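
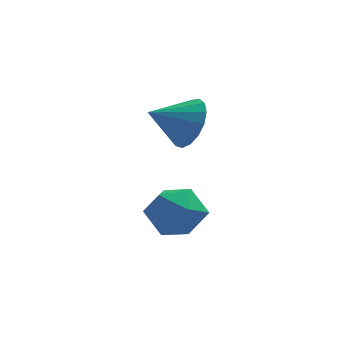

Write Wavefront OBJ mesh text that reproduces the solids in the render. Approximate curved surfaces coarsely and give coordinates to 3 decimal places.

v 1.968 -1.512 -1.34
v 2.825 -2.092 -1.622
v 1.775 -2.488 0.082
v 2.632 -3.068 -0.2
v 2.753 -2.048 0.111
v 2.872 -1.446 -0.768
v 1.728 -3.134 -0.772
v 1.847 -2.532 -1.651
v 2.676 -3.095 -1.271
v 3.31 -2.424 -0.725
v 1.29 -2.156 -0.815
v 1.924 -1.485 -0.269
v 2.696 -1.303 2.599
v 3.219 -1.778 3.307
v 1.444 -1.697 3.261
v 3.171 -1.334 3.479
v 3.013 -0.883 3.449
v 2.783 -0.528 3.225
v 2.533 -0.351 2.857
v 2.321 -0.392 2.431
v 2.194 -0.641 2.042
v 2.182 -1.043 1.782
v 2.288 -1.504 1.708
v 2.488 -1.919 1.839
v 2.735 -2.193 2.144
v 2.973 -2.263 2.553
v 3.148 -2.113 2.972
f 1 12 6
f 1 6 2
f 1 2 8
f 1 8 11
f 1 11 12
f 2 6 10
f 6 12 5
f 12 11 3
f 11 8 7
f 8 2 9
f 4 10 5
f 4 5 3
f 4 3 7
f 4 7 9
f 4 9 10
f 5 10 6
f 3 5 12
f 7 3 11
f 9 7 8
f 10 9 2
f 14 13 16
f 14 16 15
f 16 13 17
f 16 17 15
f 17 13 18
f 17 18 15
f 18 13 19
f 18 19 15
f 19 13 20
f 19 20 15
f 20 13 21
f 20 21 15
f 21 13 22
f 21 22 15
f 22 13 23
f 22 23 15
f 23 13 24
f 23 24 15
f 24 13 25
f 24 25 15
f 25 13 26
f 25 26 15
f 26 13 27
f 26 27 15
f 27 13 14
f 27 14 15



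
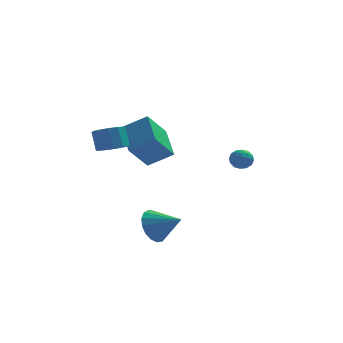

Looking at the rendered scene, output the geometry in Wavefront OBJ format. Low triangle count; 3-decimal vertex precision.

v 3.688 3.875 -1.73
v 4.383 3.669 -1.739
v 3.357 2.751 -1.661
v 4.052 2.545 -1.67
v 3.785 2.894 -1.093
v 3.989 3.588 -1.136
v 3.751 2.832 -2.264
v 3.955 3.526 -2.307
v 4.422 3.025 -2.07
v 4.443 3.063 -1.346
v 3.297 3.357 -2.054
v 3.318 3.395 -1.33
v 4.064 3.871 -1.741
v 3.676 2.549 -1.659
v 3.518 2.754 -1.32
v 3.927 2.633 -1.325
v 3.833 3.823 -1.386
v 4.242 3.702 -1.391
v 3.89 3.246 -1.011
v 3.498 2.718 -2.009
v 3.907 2.597 -2.014
v 3.813 3.787 -2.075
v 4.222 3.666 -2.08
v 3.85 3.174 -2.389
v 4.496 3.371 -1.94
v 4.302 2.71 -1.9
v 4.124 2.879 -2.249
v 4.245 3.287 -2.274
v 4.509 3.394 -1.515
v 4.314 2.733 -1.474
v 4.157 2.938 -1.135
v 4.277 3.346 -1.16
v 4.532 3.015 -1.709
v 3.426 3.687 -1.926
v 3.231 3.026 -1.885
v 3.463 3.074 -2.24
v 3.583 3.482 -2.265
v 3.438 3.71 -1.5
v 3.244 3.049 -1.46
v 3.495 3.133 -1.126
v 3.616 3.541 -1.151
v 3.208 3.405 -1.691
v -3.235 -2.673 1.598
v -2.376 -2.493 1.673
v -2.587 -1.946 2.777
v -3.445 -2.127 2.702
v -2.581 -2.105 1.441
v -2.792 -1.558 2.546
v -2.993 -1.898 1.26
v -3.204 -1.351 2.364
v -3.482 -1.936 1.186
v -3.693 -1.39 2.29
v -3.892 -2.209 1.242
v -4.103 -1.662 2.347
v -4.094 -2.629 1.412
v -4.304 -2.082 2.516
v -4.022 -3.063 1.641
v -4.233 -2.517 2.745
v -3.701 -3.374 1.856
v -3.912 -2.827 2.96
v -3.231 -3.462 1.989
v -3.442 -2.915 3.093
v -2.763 -3.299 1.998
v -2.974 -2.753 3.102
v -2.444 -2.938 1.88
v -2.655 -2.392 2.984
v -2.38 -0.373 0.489
v -0.981 -0.554 1.344
v -2.721 1.552 1.454
v -1.322 1.371 2.309
v -1.358 0.549 -0.989
v 0.041 0.368 -0.134
v -1.699 2.474 -0.024
v -0.3 2.293 0.831
v -1.166 -3.186 -3.808
v -0.486 -2.563 -4.408
v 0.186 -3.914 -3.032
v -0.577 -2.273 -3.978
v -0.802 -2.192 -3.509
v -1.111 -2.339 -3.108
v -1.432 -2.68 -2.868
v -1.692 -3.137 -2.843
v -1.832 -3.605 -3.039
v -1.819 -3.977 -3.411
v -1.657 -4.168 -3.874
v -1.382 -4.134 -4.322
v -1.057 -3.883 -4.652
v -0.758 -3.472 -4.788
v -0.552 -2.996 -4.7
f 1 38 17
f 38 12 41
f 17 41 6
f 38 41 17
f 1 17 13
f 17 6 18
f 13 18 2
f 17 18 13
f 1 13 22
f 13 2 23
f 22 23 8
f 13 23 22
f 1 22 34
f 22 8 37
f 34 37 11
f 22 37 34
f 1 34 38
f 34 11 42
f 38 42 12
f 34 42 38
f 2 18 29
f 18 6 32
f 29 32 10
f 18 32 29
f 6 41 19
f 41 12 40
f 19 40 5
f 41 40 19
f 12 42 39
f 42 11 35
f 39 35 3
f 42 35 39
f 11 37 36
f 37 8 24
f 36 24 7
f 37 24 36
f 8 23 28
f 23 2 25
f 28 25 9
f 23 25 28
f 4 30 16
f 30 10 31
f 16 31 5
f 30 31 16
f 4 16 14
f 16 5 15
f 14 15 3
f 16 15 14
f 4 14 21
f 14 3 20
f 21 20 7
f 14 20 21
f 4 21 26
f 21 7 27
f 26 27 9
f 21 27 26
f 4 26 30
f 26 9 33
f 30 33 10
f 26 33 30
f 5 31 19
f 31 10 32
f 19 32 6
f 31 32 19
f 3 15 39
f 15 5 40
f 39 40 12
f 15 40 39
f 7 20 36
f 20 3 35
f 36 35 11
f 20 35 36
f 9 27 28
f 27 7 24
f 28 24 8
f 27 24 28
f 10 33 29
f 33 9 25
f 29 25 2
f 33 25 29
f 44 43 47
f 44 47 45
f 45 47 48
f 45 48 46
f 47 43 49
f 47 49 48
f 48 49 50
f 48 50 46
f 49 43 51
f 49 51 50
f 50 51 52
f 50 52 46
f 51 43 53
f 51 53 52
f 52 53 54
f 52 54 46
f 53 43 55
f 53 55 54
f 54 55 56
f 54 56 46
f 55 43 57
f 55 57 56
f 56 57 58
f 56 58 46
f 57 43 59
f 57 59 58
f 58 59 60
f 58 60 46
f 59 43 61
f 59 61 60
f 60 61 62
f 60 62 46
f 61 43 63
f 61 63 62
f 62 63 64
f 62 64 46
f 63 43 65
f 63 65 64
f 64 65 66
f 64 66 46
f 65 43 44
f 65 44 66
f 66 44 45
f 66 45 46
f 68 70 67
f 71 68 67
f 67 70 69
f 69 71 67
f 68 74 70
f 72 68 71
f 72 74 68
f 70 74 69
f 73 71 69
f 69 74 73
f 73 72 71
f 74 72 73
f 76 75 78
f 76 78 77
f 78 75 79
f 78 79 77
f 79 75 80
f 79 80 77
f 80 75 81
f 80 81 77
f 81 75 82
f 81 82 77
f 82 75 83
f 82 83 77
f 83 75 84
f 83 84 77
f 84 75 85
f 84 85 77
f 85 75 86
f 85 86 77
f 86 75 87
f 86 87 77
f 87 75 88
f 87 88 77
f 88 75 89
f 88 89 77
f 89 75 76
f 89 76 77



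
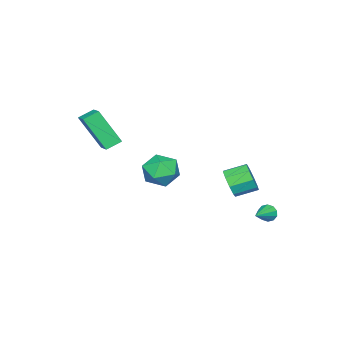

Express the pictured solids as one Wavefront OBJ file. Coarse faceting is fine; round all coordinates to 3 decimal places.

v 2.07 -2.62 0.755
v 2.359 -3.686 2.541
v 1.396 -2.217 1.105
v 1.685 -3.283 2.891
v 2.675 -1.897 1.089
v 2.964 -2.963 2.875
v 2.001 -1.494 1.439
v 2.29 -2.56 3.225
v -1.627 -0.692 -2.193
v -0.685 -0.873 -2.598
v -1.335 -1.847 -1.002
v -0.393 -2.028 -1.407
v -0.592 -1.122 -0.935
v -0.772 -0.408 -1.671
v -1.248 -2.312 -1.929
v -1.428 -1.598 -2.665
v -0.451 -1.874 -2.435
v -0.045 -1.138 -1.821
v -1.975 -1.582 -1.779
v -1.569 -0.846 -1.165
v -0.961 2.453 -1.519
v -0.462 2.55 -0.875
v -1.14 3.403 -0.478
v -1.639 3.307 -1.121
v -0.296 2.879 -1.298
v -0.973 3.732 -0.901
v -0.441 3.009 -1.824
v -1.118 3.862 -1.427
v -0.83 2.879 -2.207
v -1.507 3.732 -1.81
v -1.28 2.55 -2.268
v -1.957 3.403 -1.871
v -1.581 2.176 -1.978
v -2.258 3.029 -1.581
v -1.592 1.931 -1.474
v -2.27 2.785 -1.076
v -1.308 1.931 -0.99
v -1.986 2.785 -0.592
v -0.862 2.176 -0.754
v -1.539 3.029 -0.356
v -2.64 3.585 -3.968
v -2.472 3.385 -4.407
v -1.36 3.655 -3.512
v -2.478 3.699 -4.439
v -2.545 3.969 -4.291
v -2.649 4.093 -4.02
v -2.749 4.023 -3.729
v -2.807 3.785 -3.53
v -2.801 3.472 -3.498
v -2.734 3.202 -3.646
v -2.631 3.078 -3.917
v -2.531 3.148 -4.207
f 2 4 1
f 5 2 1
f 1 4 3
f 3 5 1
f 2 8 4
f 6 2 5
f 6 8 2
f 4 8 3
f 7 5 3
f 3 8 7
f 7 6 5
f 8 6 7
f 9 20 14
f 9 14 10
f 9 10 16
f 9 16 19
f 9 19 20
f 10 14 18
f 14 20 13
f 20 19 11
f 19 16 15
f 16 10 17
f 12 18 13
f 12 13 11
f 12 11 15
f 12 15 17
f 12 17 18
f 13 18 14
f 11 13 20
f 15 11 19
f 17 15 16
f 18 17 10
f 22 21 25
f 22 25 23
f 23 25 26
f 23 26 24
f 25 21 27
f 25 27 26
f 26 27 28
f 26 28 24
f 27 21 29
f 27 29 28
f 28 29 30
f 28 30 24
f 29 21 31
f 29 31 30
f 30 31 32
f 30 32 24
f 31 21 33
f 31 33 32
f 32 33 34
f 32 34 24
f 33 21 35
f 33 35 34
f 34 35 36
f 34 36 24
f 35 21 37
f 35 37 36
f 36 37 38
f 36 38 24
f 37 21 39
f 37 39 38
f 38 39 40
f 38 40 24
f 39 21 22
f 39 22 40
f 40 22 23
f 40 23 24
f 42 41 44
f 42 44 43
f 44 41 45
f 44 45 43
f 45 41 46
f 45 46 43
f 46 41 47
f 46 47 43
f 47 41 48
f 47 48 43
f 48 41 49
f 48 49 43
f 49 41 50
f 49 50 43
f 50 41 51
f 50 51 43
f 51 41 52
f 51 52 43
f 52 41 42
f 52 42 43



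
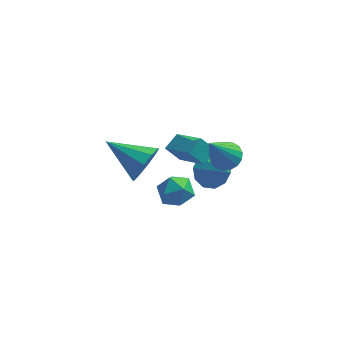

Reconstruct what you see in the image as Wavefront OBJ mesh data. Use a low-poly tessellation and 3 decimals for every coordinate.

v 1.979 -0.439 0.085
v 2.477 -0.13 0.43
v 1.321 -1.221 1.735
v 2.233 0.086 0.436
v 1.931 0.181 0.361
v 1.64 0.135 0.223
v 1.426 -0.043 0.053
v 1.339 -0.312 -0.109
v 1.399 -0.609 -0.226
v 1.591 -0.868 -0.273
v 1.872 -1.028 -0.237
v 2.177 -1.053 -0.127
v 2.437 -0.938 0.031
v 2.592 -0.708 0.202
v 2.606 -0.416 0.346
v -0.679 -0.971 -1.499
v -0.113 -0.396 -1.435
v 0.253 -1.864 -1.725
v 0.819 -1.289 -1.661
v 0.403 -1.522 -1.007
v -0.173 -0.971 -0.867
v 0.313 -1.289 -2.293
v -0.263 -0.738 -2.153
v 0.501 -0.593 -1.925
v 0.556 -0.737 -1.13
v -0.416 -1.523 -2.03
v -0.361 -1.667 -1.235
v 1.363 2.616 -4.178
v 2.133 2.864 -4.573
v 2.097 1.704 -3.322
v 2.047 3.201 -4.14
v 1.699 3.315 -3.72
v 1.224 3.162 -3.476
v 0.801 2.801 -3.5
v 0.594 2.369 -3.782
v 0.68 2.032 -4.216
v 1.028 1.918 -4.635
v 1.503 2.071 -4.88
v 1.926 2.432 -4.856
v -0.516 1.789 -1.881
v 0.509 0.453 -0.73
v -0.067 2.418 -1.551
v 0.958 1.082 -0.4
v 0.082 1.698 -2.52
v 1.107 0.362 -1.369
v 0.531 2.327 -2.19
v 1.556 0.991 -1.039
v -1.021 -1.817 0.847
v -0.592 -1.503 1.56
v -2.599 -1.083 1.473
v -0.57 -1.12 1.166
v -0.72 -1.003 0.65
v -0.985 -1.197 0.209
v -1.264 -1.628 0.012
v -1.45 -2.132 0.133
v -1.472 -2.515 0.528
v -1.322 -2.631 1.044
v -1.056 -2.437 1.485
v -0.777 -2.006 1.682
f 2 1 4
f 2 4 3
f 4 1 5
f 4 5 3
f 5 1 6
f 5 6 3
f 6 1 7
f 6 7 3
f 7 1 8
f 7 8 3
f 8 1 9
f 8 9 3
f 9 1 10
f 9 10 3
f 10 1 11
f 10 11 3
f 11 1 12
f 11 12 3
f 12 1 13
f 12 13 3
f 13 1 14
f 13 14 3
f 14 1 15
f 14 15 3
f 15 1 2
f 15 2 3
f 16 27 21
f 16 21 17
f 16 17 23
f 16 23 26
f 16 26 27
f 17 21 25
f 21 27 20
f 27 26 18
f 26 23 22
f 23 17 24
f 19 25 20
f 19 20 18
f 19 18 22
f 19 22 24
f 19 24 25
f 20 25 21
f 18 20 27
f 22 18 26
f 24 22 23
f 25 24 17
f 29 28 31
f 29 31 30
f 31 28 32
f 31 32 30
f 32 28 33
f 32 33 30
f 33 28 34
f 33 34 30
f 34 28 35
f 34 35 30
f 35 28 36
f 35 36 30
f 36 28 37
f 36 37 30
f 37 28 38
f 37 38 30
f 38 28 39
f 38 39 30
f 39 28 29
f 39 29 30
f 41 43 40
f 44 41 40
f 40 43 42
f 42 44 40
f 41 47 43
f 45 41 44
f 45 47 41
f 43 47 42
f 46 44 42
f 42 47 46
f 46 45 44
f 47 45 46
f 49 48 51
f 49 51 50
f 51 48 52
f 51 52 50
f 52 48 53
f 52 53 50
f 53 48 54
f 53 54 50
f 54 48 55
f 54 55 50
f 55 48 56
f 55 56 50
f 56 48 57
f 56 57 50
f 57 48 58
f 57 58 50
f 58 48 59
f 58 59 50
f 59 48 49
f 59 49 50



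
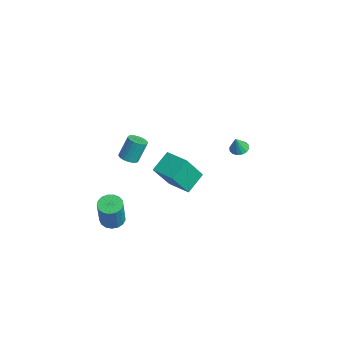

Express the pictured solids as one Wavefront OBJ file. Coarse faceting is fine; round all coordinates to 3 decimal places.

v 4.041 -3.427 1.649
v 4.377 -3.84 1.881
v 4.275 -3.225 3.123
v 3.939 -2.813 2.891
v 4.532 -3.687 1.818
v 4.429 -3.072 3.06
v 4.612 -3.494 1.729
v 4.509 -2.88 2.972
v 4.605 -3.292 1.628
v 4.502 -2.677 2.871
v 4.512 -3.11 1.531
v 4.41 -2.495 2.773
v 4.348 -2.976 1.451
v 4.245 -2.362 2.693
v 4.137 -2.912 1.401
v 4.034 -2.297 2.644
v 3.911 -2.925 1.39
v 3.809 -2.31 2.632
v 3.705 -3.015 1.417
v 3.603 -2.4 2.659
v 3.551 -3.168 1.48
v 3.448 -2.553 2.722
v 3.471 -3.36 1.568
v 3.368 -2.746 2.811
v 3.478 -3.563 1.669
v 3.375 -2.948 2.912
v 3.57 -3.745 1.767
v 3.468 -3.13 3.009
v 3.735 -3.878 1.847
v 3.632 -3.264 3.089
v 3.946 -3.943 1.896
v 3.843 -3.328 3.139
v 4.171 -3.93 1.908
v 4.069 -3.315 3.15
v 2.853 3.931 -1.041
v 3.292 3.59 -1.206
v 2.987 3.609 -0.019
v 3.419 3.854 -1.14
v 3.394 4.138 -1.047
v 3.225 4.367 -0.952
v 2.955 4.479 -0.882
v 2.658 4.444 -0.854
v 2.414 4.272 -0.876
v 2.286 4.008 -0.942
v 2.311 3.724 -1.035
v 2.481 3.495 -1.13
v 2.75 3.383 -1.2
v 3.047 3.418 -1.228
v 2.894 -1.475 -0.994
v 2.375 -0.348 -0.244
v 2.646 -0.361 -2.84
v 2.127 0.766 -2.089
v 4.293 -0.926 -0.851
v 3.774 0.201 -0.1
v 4.045 0.188 -2.696
v 3.526 1.315 -1.946
v 2.523 -3.821 -4.809
v 2.925 -4.404 -5.025
v 3.458 -4.742 -3.128
v 3.057 -4.159 -2.911
v 3.153 -4.133 -5.041
v 3.686 -4.471 -3.144
v 3.237 -3.791 -5.004
v 3.77 -4.129 -3.106
v 3.157 -3.456 -4.922
v 3.69 -3.794 -3.024
v 2.933 -3.204 -4.814
v 3.466 -3.543 -2.916
v 2.614 -3.094 -4.705
v 3.147 -3.432 -2.807
v 2.275 -3.15 -4.62
v 2.808 -3.488 -2.722
v 1.993 -3.36 -4.578
v 2.526 -3.698 -2.68
v 1.832 -3.675 -4.589
v 2.365 -4.014 -2.691
v 1.83 -4.024 -4.65
v 2.363 -4.362 -2.752
v 1.986 -4.326 -4.748
v 2.519 -4.665 -2.85
v 2.266 -4.513 -4.86
v 2.799 -4.851 -2.962
v 2.605 -4.541 -4.96
v 3.138 -4.879 -3.062
f 2 1 5
f 2 5 3
f 3 5 6
f 3 6 4
f 5 1 7
f 5 7 6
f 6 7 8
f 6 8 4
f 7 1 9
f 7 9 8
f 8 9 10
f 8 10 4
f 9 1 11
f 9 11 10
f 10 11 12
f 10 12 4
f 11 1 13
f 11 13 12
f 12 13 14
f 12 14 4
f 13 1 15
f 13 15 14
f 14 15 16
f 14 16 4
f 15 1 17
f 15 17 16
f 16 17 18
f 16 18 4
f 17 1 19
f 17 19 18
f 18 19 20
f 18 20 4
f 19 1 21
f 19 21 20
f 20 21 22
f 20 22 4
f 21 1 23
f 21 23 22
f 22 23 24
f 22 24 4
f 23 1 25
f 23 25 24
f 24 25 26
f 24 26 4
f 25 1 27
f 25 27 26
f 26 27 28
f 26 28 4
f 27 1 29
f 27 29 28
f 28 29 30
f 28 30 4
f 29 1 31
f 29 31 30
f 30 31 32
f 30 32 4
f 31 1 33
f 31 33 32
f 32 33 34
f 32 34 4
f 33 1 2
f 33 2 34
f 34 2 3
f 34 3 4
f 36 35 38
f 36 38 37
f 38 35 39
f 38 39 37
f 39 35 40
f 39 40 37
f 40 35 41
f 40 41 37
f 41 35 42
f 41 42 37
f 42 35 43
f 42 43 37
f 43 35 44
f 43 44 37
f 44 35 45
f 44 45 37
f 45 35 46
f 45 46 37
f 46 35 47
f 46 47 37
f 47 35 48
f 47 48 37
f 48 35 36
f 48 36 37
f 50 52 49
f 53 50 49
f 49 52 51
f 51 53 49
f 50 56 52
f 54 50 53
f 54 56 50
f 52 56 51
f 55 53 51
f 51 56 55
f 55 54 53
f 56 54 55
f 58 57 61
f 58 61 59
f 59 61 62
f 59 62 60
f 61 57 63
f 61 63 62
f 62 63 64
f 62 64 60
f 63 57 65
f 63 65 64
f 64 65 66
f 64 66 60
f 65 57 67
f 65 67 66
f 66 67 68
f 66 68 60
f 67 57 69
f 67 69 68
f 68 69 70
f 68 70 60
f 69 57 71
f 69 71 70
f 70 71 72
f 70 72 60
f 71 57 73
f 71 73 72
f 72 73 74
f 72 74 60
f 73 57 75
f 73 75 74
f 74 75 76
f 74 76 60
f 75 57 77
f 75 77 76
f 76 77 78
f 76 78 60
f 77 57 79
f 77 79 78
f 78 79 80
f 78 80 60
f 79 57 81
f 79 81 80
f 80 81 82
f 80 82 60
f 81 57 83
f 81 83 82
f 82 83 84
f 82 84 60
f 83 57 58
f 83 58 84
f 84 58 59
f 84 59 60



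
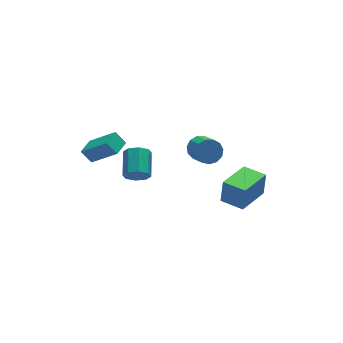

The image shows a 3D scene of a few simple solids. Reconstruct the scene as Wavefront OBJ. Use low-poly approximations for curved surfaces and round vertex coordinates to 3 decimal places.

v 2.17 -2.509 -4.172
v 2.386 -2.293 -2.795
v 1.408 -1.36 -4.232
v 1.624 -1.144 -2.856
v 3.916 -1.376 -4.624
v 4.132 -1.16 -3.248
v 3.154 -0.227 -4.685
v 3.37 -0.011 -3.308
v -2.395 1.015 -2.75
v -1.887 1.036 -3.315
v -1.297 2.405 -2.734
v -1.805 2.385 -2.17
v -2.383 1.308 -3.452
v -1.793 2.677 -2.871
v -2.886 1.408 -3.177
v -2.296 2.777 -2.596
v -3.101 1.278 -2.653
v -2.511 2.648 -2.072
v -2.903 0.995 -2.186
v -2.313 2.364 -1.605
v -2.407 0.723 -2.049
v -1.817 2.092 -1.468
v -1.904 0.623 -2.324
v -1.314 1.992 -1.743
v -1.689 0.752 -2.848
v -1.099 2.122 -2.267
v 1.918 2.482 -3.429
v 2.626 2.671 -3.133
v 2.59 1.407 -2.236
v 1.882 1.218 -2.531
v 2.325 2.866 -2.871
v 2.288 1.603 -1.974
v 1.894 2.939 -2.785
v 1.857 1.676 -1.888
v 1.471 2.867 -2.904
v 1.434 1.604 -2.007
v 1.19 2.673 -3.189
v 1.154 1.409 -2.292
v 1.14 2.418 -3.55
v 1.104 1.154 -2.653
v 1.338 2.183 -3.873
v 1.301 0.919 -2.976
v 1.719 2.043 -4.055
v 1.683 0.78 -3.158
v 2.164 2.042 -4.037
v 2.127 0.779 -3.14
v 2.531 2.181 -3.827
v 2.494 0.918 -2.93
v 2.703 2.416 -3.49
v 2.667 1.152 -2.593
v -4.756 3.063 -1.581
v -3.7 1.946 -0.151
v -3.986 3.762 -1.603
v -2.93 2.645 -0.173
v -4.35 2.595 -2.247
v -3.294 1.478 -0.817
v -3.58 3.294 -2.269
v -2.524 2.177 -0.839
f 2 4 1
f 5 2 1
f 1 4 3
f 3 5 1
f 2 8 4
f 6 2 5
f 6 8 2
f 4 8 3
f 7 5 3
f 3 8 7
f 7 6 5
f 8 6 7
f 10 9 13
f 10 13 11
f 11 13 14
f 11 14 12
f 13 9 15
f 13 15 14
f 14 15 16
f 14 16 12
f 15 9 17
f 15 17 16
f 16 17 18
f 16 18 12
f 17 9 19
f 17 19 18
f 18 19 20
f 18 20 12
f 19 9 21
f 19 21 20
f 20 21 22
f 20 22 12
f 21 9 23
f 21 23 22
f 22 23 24
f 22 24 12
f 23 9 25
f 23 25 24
f 24 25 26
f 24 26 12
f 25 9 10
f 25 10 26
f 26 10 11
f 26 11 12
f 28 27 31
f 28 31 29
f 29 31 32
f 29 32 30
f 31 27 33
f 31 33 32
f 32 33 34
f 32 34 30
f 33 27 35
f 33 35 34
f 34 35 36
f 34 36 30
f 35 27 37
f 35 37 36
f 36 37 38
f 36 38 30
f 37 27 39
f 37 39 38
f 38 39 40
f 38 40 30
f 39 27 41
f 39 41 40
f 40 41 42
f 40 42 30
f 41 27 43
f 41 43 42
f 42 43 44
f 42 44 30
f 43 27 45
f 43 45 44
f 44 45 46
f 44 46 30
f 45 27 47
f 45 47 46
f 46 47 48
f 46 48 30
f 47 27 49
f 47 49 48
f 48 49 50
f 48 50 30
f 49 27 28
f 49 28 50
f 50 28 29
f 50 29 30
f 52 54 51
f 55 52 51
f 51 54 53
f 53 55 51
f 52 58 54
f 56 52 55
f 56 58 52
f 54 58 53
f 57 55 53
f 53 58 57
f 57 56 55
f 58 56 57



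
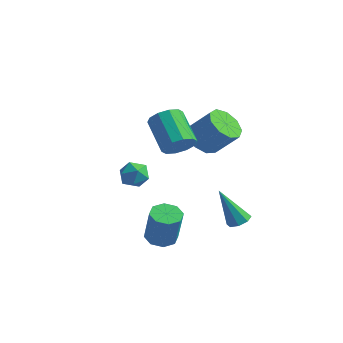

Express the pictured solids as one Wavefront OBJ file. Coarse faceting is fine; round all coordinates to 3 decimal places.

v 3.862 -1.576 -3.887
v 4.19 -2.101 -3.844
v 2.998 -1.964 -2.013
v 4.419 -1.728 -3.662
v 4.322 -1.266 -3.611
v 3.956 -0.986 -3.722
v 3.534 -1.052 -3.93
v 3.305 -1.425 -4.113
v 3.402 -1.887 -4.163
v 3.768 -2.167 -4.052
v 1.075 -3.764 -4.852
v 1.842 -3.771 -5.042
v 2.292 -3.982 -3.218
v 1.525 -3.976 -3.028
v 1.636 -3.214 -4.927
v 2.087 -3.425 -3.103
v 1.102 -2.979 -4.768
v 1.552 -3.191 -2.944
v 0.552 -3.205 -4.658
v 1.002 -3.416 -2.834
v 0.308 -3.758 -4.662
v 0.758 -3.969 -2.838
v 0.513 -4.315 -4.777
v 0.964 -4.526 -2.953
v 1.048 -4.549 -4.936
v 1.498 -4.761 -3.112
v 1.598 -4.324 -5.046
v 2.048 -4.535 -3.222
v -2.232 -0.271 -3.717
v -1.699 -0.864 -3.486
v -3.261 -1.056 -3.354
v -2.728 -1.649 -3.123
v -2.778 -0.943 -2.688
v -2.142 -0.458 -2.913
v -2.818 -1.462 -3.927
v -2.182 -0.977 -4.152
v -2.061 -1.6 -3.616
v -2.036 -1.279 -2.85
v -2.924 -0.641 -3.99
v -2.899 -0.32 -3.224
v 1.222 -2.521 0.576
v 1.617 -2.782 1.294
v 0.233 -1.94 2.362
v -0.162 -1.679 1.644
v 1.809 -2.304 1.166
v 0.425 -1.462 2.233
v 1.777 -1.908 0.813
v 0.393 -1.066 1.88
v 1.533 -1.747 0.369
v 0.149 -0.905 1.436
v 1.17 -1.881 0.004
v -0.214 -1.039 1.072
v 0.827 -2.26 -0.142
v -0.557 -1.418 0.926
v 0.635 -2.738 -0.013
v -0.749 -1.896 1.054
v 0.667 -3.134 0.34
v -0.717 -2.292 1.407
v 0.911 -3.295 0.784
v -0.473 -2.453 1.851
v 1.274 -3.161 1.148
v -0.11 -2.319 2.216
v 0.919 -0.279 -0.15
v 1.578 -0.897 -0.556
v 2.66 -0.558 0.683
v 2.001 0.059 1.09
v 1.664 -0.272 -0.802
v 2.746 0.067 0.438
v 1.401 0.35 -0.743
v 2.483 0.689 0.497
v 0.913 0.677 -0.406
v 1.995 1.016 0.834
v 0.428 0.557 0.051
v 1.51 0.895 1.29
v 0.172 0.045 0.413
v 1.254 0.384 1.653
v 0.266 -0.618 0.513
v 1.348 -0.28 1.752
v 0.665 -1.123 0.302
v 1.748 -0.784 1.542
v 1.183 -1.233 -0.12
v 2.266 -0.894 1.119
f 2 1 4
f 2 4 3
f 4 1 5
f 4 5 3
f 5 1 6
f 5 6 3
f 6 1 7
f 6 7 3
f 7 1 8
f 7 8 3
f 8 1 9
f 8 9 3
f 9 1 10
f 9 10 3
f 10 1 2
f 10 2 3
f 12 11 15
f 12 15 13
f 13 15 16
f 13 16 14
f 15 11 17
f 15 17 16
f 16 17 18
f 16 18 14
f 17 11 19
f 17 19 18
f 18 19 20
f 18 20 14
f 19 11 21
f 19 21 20
f 20 21 22
f 20 22 14
f 21 11 23
f 21 23 22
f 22 23 24
f 22 24 14
f 23 11 25
f 23 25 24
f 24 25 26
f 24 26 14
f 25 11 27
f 25 27 26
f 26 27 28
f 26 28 14
f 27 11 12
f 27 12 28
f 28 12 13
f 28 13 14
f 29 40 34
f 29 34 30
f 29 30 36
f 29 36 39
f 29 39 40
f 30 34 38
f 34 40 33
f 40 39 31
f 39 36 35
f 36 30 37
f 32 38 33
f 32 33 31
f 32 31 35
f 32 35 37
f 32 37 38
f 33 38 34
f 31 33 40
f 35 31 39
f 37 35 36
f 38 37 30
f 42 41 45
f 42 45 43
f 43 45 46
f 43 46 44
f 45 41 47
f 45 47 46
f 46 47 48
f 46 48 44
f 47 41 49
f 47 49 48
f 48 49 50
f 48 50 44
f 49 41 51
f 49 51 50
f 50 51 52
f 50 52 44
f 51 41 53
f 51 53 52
f 52 53 54
f 52 54 44
f 53 41 55
f 53 55 54
f 54 55 56
f 54 56 44
f 55 41 57
f 55 57 56
f 56 57 58
f 56 58 44
f 57 41 59
f 57 59 58
f 58 59 60
f 58 60 44
f 59 41 61
f 59 61 60
f 60 61 62
f 60 62 44
f 61 41 42
f 61 42 62
f 62 42 43
f 62 43 44
f 64 63 67
f 64 67 65
f 65 67 68
f 65 68 66
f 67 63 69
f 67 69 68
f 68 69 70
f 68 70 66
f 69 63 71
f 69 71 70
f 70 71 72
f 70 72 66
f 71 63 73
f 71 73 72
f 72 73 74
f 72 74 66
f 73 63 75
f 73 75 74
f 74 75 76
f 74 76 66
f 75 63 77
f 75 77 76
f 76 77 78
f 76 78 66
f 77 63 79
f 77 79 78
f 78 79 80
f 78 80 66
f 79 63 81
f 79 81 80
f 80 81 82
f 80 82 66
f 81 63 64
f 81 64 82
f 82 64 65
f 82 65 66



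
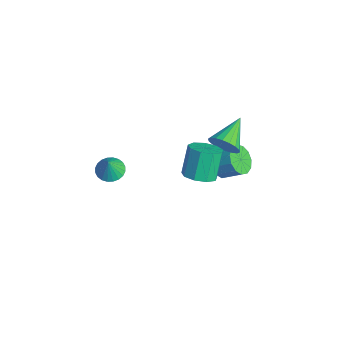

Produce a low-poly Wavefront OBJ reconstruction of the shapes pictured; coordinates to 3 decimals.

v -0.431 3.027 -1.249
v 0.152 3.123 -0.517
v -1.709 4.393 -0.411
v 0.288 3.415 -0.784
v 0.283 3.63 -1.143
v 0.136 3.725 -1.523
v -0.123 3.683 -1.849
v -0.443 3.51 -2.055
v -0.761 3.242 -2.102
v -1.013 2.931 -1.981
v -1.15 2.639 -1.714
v -1.144 2.424 -1.355
v -0.997 2.329 -0.975
v -0.738 2.372 -0.649
v -0.418 2.544 -0.442
v -0.1 2.813 -0.395
v -0.233 -3.321 -1.162
v 0.365 -2.804 -1.286
v 0.193 -3.539 -0.018
v 0.145 -2.616 -1.169
v -0.132 -2.535 -1.05
v -0.425 -2.574 -0.948
v -0.688 -2.727 -0.879
v -0.882 -2.97 -0.853
v -0.978 -3.266 -0.874
v -0.96 -3.571 -0.939
v -0.831 -3.838 -1.038
v -0.611 -4.026 -1.155
v -0.334 -4.107 -1.274
v -0.042 -4.068 -1.376
v 0.222 -3.915 -1.445
v 0.416 -3.672 -1.471
v 0.511 -3.376 -1.45
v 0.493 -3.071 -1.385
v 0.415 1.373 -2.609
v 1.319 1.463 -2.271
v 0.65 2.037 -0.633
v -0.255 1.947 -0.971
v 1.124 2.032 -2.55
v 0.455 2.606 -0.913
v 0.597 2.293 -2.857
v -0.072 2.867 -1.219
v -0.016 2.123 -3.048
v -0.685 2.697 -1.41
v -0.427 1.602 -3.033
v -1.096 2.177 -1.395
v -0.444 0.974 -2.82
v -1.113 1.549 -1.182
v -0.06 0.533 -2.508
v -0.729 1.107 -0.87
v 0.547 0.484 -2.243
v -0.122 1.059 -0.605
v 1.091 0.851 -2.149
v 0.422 1.426 -0.512
v -1.306 3.195 -3.763
v -0.737 3.389 -4.512
v -0.025 4.258 -3.745
v -0.594 4.065 -2.997
v -1.145 3.743 -4.535
v -0.433 4.613 -3.768
v -1.604 3.924 -4.313
v -0.892 4.793 -3.547
v -1.968 3.873 -3.917
v -1.257 4.742 -3.15
v -2.123 3.607 -3.471
v -1.411 4.476 -2.705
v -2.017 3.21 -3.119
v -1.306 4.08 -2.353
v -1.686 2.809 -2.971
v -0.975 3.678 -2.205
v -1.234 2.53 -3.075
v -0.523 3.4 -2.308
v -0.805 2.463 -3.397
v -0.094 3.332 -2.63
v -0.535 2.628 -3.835
v 0.177 3.497 -3.069
v -0.509 2.973 -4.251
v 0.202 3.843 -3.485
f 2 1 4
f 2 4 3
f 4 1 5
f 4 5 3
f 5 1 6
f 5 6 3
f 6 1 7
f 6 7 3
f 7 1 8
f 7 8 3
f 8 1 9
f 8 9 3
f 9 1 10
f 9 10 3
f 10 1 11
f 10 11 3
f 11 1 12
f 11 12 3
f 12 1 13
f 12 13 3
f 13 1 14
f 13 14 3
f 14 1 15
f 14 15 3
f 15 1 16
f 15 16 3
f 16 1 2
f 16 2 3
f 18 17 20
f 18 20 19
f 20 17 21
f 20 21 19
f 21 17 22
f 21 22 19
f 22 17 23
f 22 23 19
f 23 17 24
f 23 24 19
f 24 17 25
f 24 25 19
f 25 17 26
f 25 26 19
f 26 17 27
f 26 27 19
f 27 17 28
f 27 28 19
f 28 17 29
f 28 29 19
f 29 17 30
f 29 30 19
f 30 17 31
f 30 31 19
f 31 17 32
f 31 32 19
f 32 17 33
f 32 33 19
f 33 17 34
f 33 34 19
f 34 17 18
f 34 18 19
f 36 35 39
f 36 39 37
f 37 39 40
f 37 40 38
f 39 35 41
f 39 41 40
f 40 41 42
f 40 42 38
f 41 35 43
f 41 43 42
f 42 43 44
f 42 44 38
f 43 35 45
f 43 45 44
f 44 45 46
f 44 46 38
f 45 35 47
f 45 47 46
f 46 47 48
f 46 48 38
f 47 35 49
f 47 49 48
f 48 49 50
f 48 50 38
f 49 35 51
f 49 51 50
f 50 51 52
f 50 52 38
f 51 35 53
f 51 53 52
f 52 53 54
f 52 54 38
f 53 35 36
f 53 36 54
f 54 36 37
f 54 37 38
f 56 55 59
f 56 59 57
f 57 59 60
f 57 60 58
f 59 55 61
f 59 61 60
f 60 61 62
f 60 62 58
f 61 55 63
f 61 63 62
f 62 63 64
f 62 64 58
f 63 55 65
f 63 65 64
f 64 65 66
f 64 66 58
f 65 55 67
f 65 67 66
f 66 67 68
f 66 68 58
f 67 55 69
f 67 69 68
f 68 69 70
f 68 70 58
f 69 55 71
f 69 71 70
f 70 71 72
f 70 72 58
f 71 55 73
f 71 73 72
f 72 73 74
f 72 74 58
f 73 55 75
f 73 75 74
f 74 75 76
f 74 76 58
f 75 55 77
f 75 77 76
f 76 77 78
f 76 78 58
f 77 55 56
f 77 56 78
f 78 56 57
f 78 57 58



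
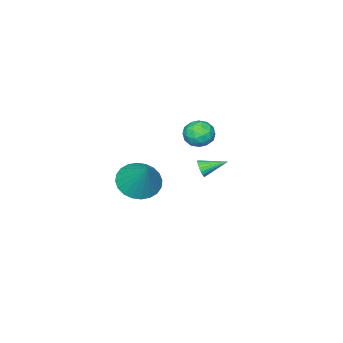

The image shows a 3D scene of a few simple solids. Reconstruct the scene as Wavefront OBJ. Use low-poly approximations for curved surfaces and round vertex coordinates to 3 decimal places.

v -2.69 -0.144 -3.511
v -2.416 -0.103 -3.071
v -3.57 0.784 -3.049
v -2.319 0.057 -3.208
v -2.295 0.177 -3.405
v -2.35 0.233 -3.622
v -2.473 0.214 -3.818
v -2.638 0.125 -3.953
v -2.814 -0.018 -4
v -2.965 -0.186 -3.95
v -3.062 -0.346 -3.814
v -3.085 -0.466 -3.617
v -3.03 -0.522 -3.4
v -2.908 -0.503 -3.204
v -2.743 -0.414 -3.069
v -2.567 -0.271 -3.022
v 3.157 1.143 -1.043
v 3.74 0.312 -0.673
v 3.763 2.257 0.503
v 4.02 0.505 -0.922
v 4.169 0.795 -1.189
v 4.164 1.138 -1.434
v 4.006 1.481 -1.619
v 3.718 1.773 -1.717
v 3.345 1.969 -1.712
v 2.944 2.04 -1.606
v 2.574 1.973 -1.413
v 2.294 1.781 -1.165
v 2.145 1.491 -0.898
v 2.15 1.148 -0.653
v 2.309 0.804 -0.467
v 2.596 0.512 -0.369
v 2.969 0.316 -0.374
v 3.371 0.246 -0.481
v -1.122 1.699 0.491
v -0.434 1.365 0.197
v -1.826 0.695 -0.017
v -1.138 0.361 -0.311
v -1.271 0.38 0.498
v -0.836 1.001 0.812
v -1.424 1.059 -0.632
v -0.989 1.68 -0.318
v -0.62 0.969 -0.497
v -0.525 0.55 0.201
v -1.735 1.51 -0.021
v -1.64 1.091 0.677
v -0.716 1.62 0.388
v -1.544 0.44 -0.208
v -1.622 0.451 0.267
v -1.217 0.255 0.094
v -0.952 1.406 0.75
v -0.548 1.21 0.577
v -1.04 0.631 0.754
v -1.712 0.85 -0.397
v -1.308 0.654 -0.57
v -1.043 1.805 0.086
v -0.638 1.609 -0.087
v -1.22 1.429 -0.574
v -0.421 1.191 -0.193
v -0.835 0.601 -0.491
v -1.003 1.011 -0.679
v -0.748 1.376 -0.495
v -0.365 0.944 0.218
v -0.779 0.354 -0.08
v -0.858 0.366 0.395
v -0.602 0.731 0.58
v -0.475 0.712 -0.19
v -1.481 1.706 0.26
v -1.895 1.116 -0.038
v -1.658 1.329 -0.4
v -1.402 1.694 -0.215
v -1.425 1.459 0.671
v -1.839 0.869 0.373
v -1.512 0.684 0.675
v -1.257 1.049 0.859
v -1.785 1.348 0.37
f 2 1 4
f 2 4 3
f 4 1 5
f 4 5 3
f 5 1 6
f 5 6 3
f 6 1 7
f 6 7 3
f 7 1 8
f 7 8 3
f 8 1 9
f 8 9 3
f 9 1 10
f 9 10 3
f 10 1 11
f 10 11 3
f 11 1 12
f 11 12 3
f 12 1 13
f 12 13 3
f 13 1 14
f 13 14 3
f 14 1 15
f 14 15 3
f 15 1 16
f 15 16 3
f 16 1 2
f 16 2 3
f 18 17 20
f 18 20 19
f 20 17 21
f 20 21 19
f 21 17 22
f 21 22 19
f 22 17 23
f 22 23 19
f 23 17 24
f 23 24 19
f 24 17 25
f 24 25 19
f 25 17 26
f 25 26 19
f 26 17 27
f 26 27 19
f 27 17 28
f 27 28 19
f 28 17 29
f 28 29 19
f 29 17 30
f 29 30 19
f 30 17 31
f 30 31 19
f 31 17 32
f 31 32 19
f 32 17 33
f 32 33 19
f 33 17 34
f 33 34 19
f 34 17 18
f 34 18 19
f 35 72 51
f 72 46 75
f 51 75 40
f 72 75 51
f 35 51 47
f 51 40 52
f 47 52 36
f 51 52 47
f 35 47 56
f 47 36 57
f 56 57 42
f 47 57 56
f 35 56 68
f 56 42 71
f 68 71 45
f 56 71 68
f 35 68 72
f 68 45 76
f 72 76 46
f 68 76 72
f 36 52 63
f 52 40 66
f 63 66 44
f 52 66 63
f 40 75 53
f 75 46 74
f 53 74 39
f 75 74 53
f 46 76 73
f 76 45 69
f 73 69 37
f 76 69 73
f 45 71 70
f 71 42 58
f 70 58 41
f 71 58 70
f 42 57 62
f 57 36 59
f 62 59 43
f 57 59 62
f 38 64 50
f 64 44 65
f 50 65 39
f 64 65 50
f 38 50 48
f 50 39 49
f 48 49 37
f 50 49 48
f 38 48 55
f 48 37 54
f 55 54 41
f 48 54 55
f 38 55 60
f 55 41 61
f 60 61 43
f 55 61 60
f 38 60 64
f 60 43 67
f 64 67 44
f 60 67 64
f 39 65 53
f 65 44 66
f 53 66 40
f 65 66 53
f 37 49 73
f 49 39 74
f 73 74 46
f 49 74 73
f 41 54 70
f 54 37 69
f 70 69 45
f 54 69 70
f 43 61 62
f 61 41 58
f 62 58 42
f 61 58 62
f 44 67 63
f 67 43 59
f 63 59 36
f 67 59 63



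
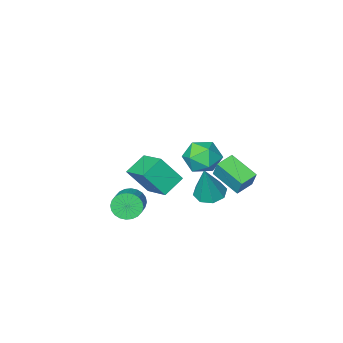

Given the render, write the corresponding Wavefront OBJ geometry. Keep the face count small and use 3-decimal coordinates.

v -2.57 0.401 -2.156
v -2.493 0.88 -1.169
v -3.025 1.822 -2.811
v -2.948 2.302 -1.824
v -1.632 0.618 -2.336
v -1.555 1.098 -1.349
v -2.087 2.04 -2.991
v -2.01 2.519 -2.004
v -2.956 -1.918 -3.905
v -2.453 -2.656 -4.498
v -3.907 -3.164 -3.162
v -3.404 -3.902 -3.755
v -2.874 -3.384 -2.98
v -2.286 -2.613 -3.44
v -4.074 -3.207 -4.22
v -3.486 -2.436 -4.68
v -3.144 -3.452 -4.693
v -2.401 -3.562 -3.927
v -3.959 -2.258 -3.733
v -3.216 -2.368 -2.967
v 2.381 -0 -3.197
v 2.932 -0.148 -3.684
v 3.61 0.752 -3.19
v 3.059 0.9 -2.703
v 2.776 0.051 -3.832
v 3.454 0.951 -3.339
v 2.56 0.242 -3.884
v 3.238 1.142 -3.39
v 2.317 0.396 -3.831
v 2.995 1.296 -3.337
v 2.084 0.489 -3.681
v 2.762 1.389 -3.188
v 1.896 0.509 -3.458
v 2.574 1.409 -2.964
v 1.781 0.45 -3.195
v 2.459 1.351 -2.701
v 1.759 0.324 -2.932
v 2.436 1.224 -2.439
v 1.83 0.148 -2.71
v 2.508 1.048 -2.216
v 1.986 -0.051 -2.561
v 2.664 0.849 -2.068
v 2.202 -0.242 -2.51
v 2.88 0.658 -2.016
v 2.445 -0.396 -2.563
v 3.123 0.504 -2.069
v 2.678 -0.489 -2.712
v 3.356 0.411 -2.219
v 2.866 -0.509 -2.936
v 3.544 0.391 -2.442
v 2.981 -0.451 -3.199
v 3.659 0.45 -2.705
v 3.004 -0.324 -3.461
v 3.681 0.576 -2.968
v 1.411 1.532 -0.733
v 2.21 0.999 0.509
v 1.38 3.032 -0.069
v 2.18 2.498 1.173
v 2.46 1.802 -1.293
v 3.26 1.268 -0.051
v 2.43 3.301 -0.629
v 3.229 2.768 0.613
v -2.319 -0.75 -4.735
v -1.592 -0.453 -5.005
v -1.741 -0.35 -2.745
v -2.039 -0.003 -4.966
v -2.65 0.009 -4.791
v -3.067 -0.423 -4.583
v -3.045 -1.047 -4.464
v -2.598 -1.497 -4.504
v -1.988 -1.509 -4.678
v -1.571 -1.077 -4.886
f 2 4 1
f 5 2 1
f 1 4 3
f 3 5 1
f 2 8 4
f 6 2 5
f 6 8 2
f 4 8 3
f 7 5 3
f 3 8 7
f 7 6 5
f 8 6 7
f 9 20 14
f 9 14 10
f 9 10 16
f 9 16 19
f 9 19 20
f 10 14 18
f 14 20 13
f 20 19 11
f 19 16 15
f 16 10 17
f 12 18 13
f 12 13 11
f 12 11 15
f 12 15 17
f 12 17 18
f 13 18 14
f 11 13 20
f 15 11 19
f 17 15 16
f 18 17 10
f 22 21 25
f 22 25 23
f 23 25 26
f 23 26 24
f 25 21 27
f 25 27 26
f 26 27 28
f 26 28 24
f 27 21 29
f 27 29 28
f 28 29 30
f 28 30 24
f 29 21 31
f 29 31 30
f 30 31 32
f 30 32 24
f 31 21 33
f 31 33 32
f 32 33 34
f 32 34 24
f 33 21 35
f 33 35 34
f 34 35 36
f 34 36 24
f 35 21 37
f 35 37 36
f 36 37 38
f 36 38 24
f 37 21 39
f 37 39 38
f 38 39 40
f 38 40 24
f 39 21 41
f 39 41 40
f 40 41 42
f 40 42 24
f 41 21 43
f 41 43 42
f 42 43 44
f 42 44 24
f 43 21 45
f 43 45 44
f 44 45 46
f 44 46 24
f 45 21 47
f 45 47 46
f 46 47 48
f 46 48 24
f 47 21 49
f 47 49 48
f 48 49 50
f 48 50 24
f 49 21 51
f 49 51 50
f 50 51 52
f 50 52 24
f 51 21 53
f 51 53 52
f 52 53 54
f 52 54 24
f 53 21 22
f 53 22 54
f 54 22 23
f 54 23 24
f 56 58 55
f 59 56 55
f 55 58 57
f 57 59 55
f 56 62 58
f 60 56 59
f 60 62 56
f 58 62 57
f 61 59 57
f 57 62 61
f 61 60 59
f 62 60 61
f 64 63 66
f 64 66 65
f 66 63 67
f 66 67 65
f 67 63 68
f 67 68 65
f 68 63 69
f 68 69 65
f 69 63 70
f 69 70 65
f 70 63 71
f 70 71 65
f 71 63 72
f 71 72 65
f 72 63 64
f 72 64 65



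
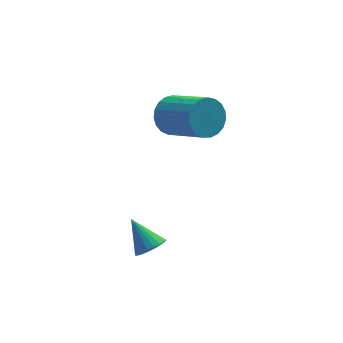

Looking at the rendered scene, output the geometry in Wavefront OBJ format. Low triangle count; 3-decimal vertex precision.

v 1.206 -3.016 -2.988
v 1.464 -3.328 -2.587
v 0.754 -2.264 -2.112
v 1.63 -3.168 -2.64
v 1.723 -2.981 -2.752
v 1.727 -2.8 -2.905
v 1.64 -2.657 -3.073
v 1.478 -2.575 -3.226
v 1.269 -2.57 -3.338
v 1.05 -2.642 -3.389
v 0.857 -2.779 -3.371
v 0.724 -2.956 -3.287
v 0.675 -3.144 -3.152
v 0.717 -3.31 -2.988
v 0.844 -3.425 -2.824
v 1.034 -3.469 -2.688
v 1.253 -3.435 -2.605
v 2.76 0.381 0.442
v 3.154 0.894 0.86
v 3.973 -0.448 1.736
v 3.58 -0.961 1.318
v 2.892 0.85 1.039
v 3.711 -0.492 1.914
v 2.607 0.725 1.114
v 3.426 -0.617 1.989
v 2.348 0.541 1.073
v 3.167 -0.802 1.948
v 2.161 0.329 0.923
v 2.98 -1.014 1.798
v 2.077 0.126 0.69
v 2.897 -1.217 1.565
v 2.112 -0.033 0.414
v 2.931 -1.375 1.289
v 2.259 -0.12 0.143
v 3.078 -1.463 1.018
v 2.492 -0.121 -0.076
v 3.311 -1.463 0.799
v 2.772 -0.034 -0.206
v 3.591 -1.377 0.67
v 3.05 0.124 -0.223
v 3.869 -1.219 0.652
v 3.278 0.326 -0.126
v 4.097 -1.016 0.75
v 3.416 0.539 0.07
v 4.235 -0.804 0.946
v 3.441 0.724 0.33
v 4.26 -0.619 1.206
v 3.349 0.849 0.61
v 4.168 -0.493 1.485
f 2 1 4
f 2 4 3
f 4 1 5
f 4 5 3
f 5 1 6
f 5 6 3
f 6 1 7
f 6 7 3
f 7 1 8
f 7 8 3
f 8 1 9
f 8 9 3
f 9 1 10
f 9 10 3
f 10 1 11
f 10 11 3
f 11 1 12
f 11 12 3
f 12 1 13
f 12 13 3
f 13 1 14
f 13 14 3
f 14 1 15
f 14 15 3
f 15 1 16
f 15 16 3
f 16 1 17
f 16 17 3
f 17 1 2
f 17 2 3
f 19 18 22
f 19 22 20
f 20 22 23
f 20 23 21
f 22 18 24
f 22 24 23
f 23 24 25
f 23 25 21
f 24 18 26
f 24 26 25
f 25 26 27
f 25 27 21
f 26 18 28
f 26 28 27
f 27 28 29
f 27 29 21
f 28 18 30
f 28 30 29
f 29 30 31
f 29 31 21
f 30 18 32
f 30 32 31
f 31 32 33
f 31 33 21
f 32 18 34
f 32 34 33
f 33 34 35
f 33 35 21
f 34 18 36
f 34 36 35
f 35 36 37
f 35 37 21
f 36 18 38
f 36 38 37
f 37 38 39
f 37 39 21
f 38 18 40
f 38 40 39
f 39 40 41
f 39 41 21
f 40 18 42
f 40 42 41
f 41 42 43
f 41 43 21
f 42 18 44
f 42 44 43
f 43 44 45
f 43 45 21
f 44 18 46
f 44 46 45
f 45 46 47
f 45 47 21
f 46 18 48
f 46 48 47
f 47 48 49
f 47 49 21
f 48 18 19
f 48 19 49
f 49 19 20
f 49 20 21



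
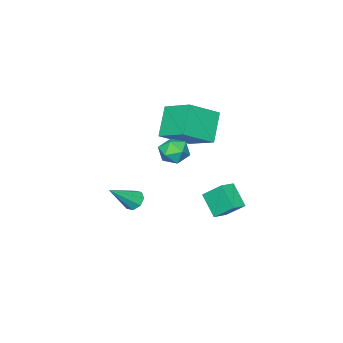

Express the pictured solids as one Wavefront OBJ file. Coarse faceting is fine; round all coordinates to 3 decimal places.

v -3.988 -1.899 -0.948
v -5.178 -2.568 0.54
v -3.897 -0.041 -0.04
v -5.087 -0.71 1.449
v -2.293 -2.51 0.131
v -3.483 -3.179 1.62
v -2.202 -0.652 1.04
v -3.392 -1.321 2.528
v -3.685 0.219 -3.71
v -3.967 1.291 -2.67
v -3.354 1.346 -4.782
v -3.636 2.418 -3.742
v -2.744 0.202 -3.438
v -3.026 1.274 -2.398
v -2.413 1.329 -4.51
v -2.695 2.401 -3.47
v 2.01 -0.121 -1.759
v 2.414 -0.258 -2.25
v 3.41 -0.499 -0.501
v 2.427 0.223 -2.12
v 2.196 0.501 -1.779
v 1.856 0.416 -1.427
v 1.606 0.016 -1.269
v 1.593 -0.465 -1.398
v 1.824 -0.743 -1.739
v 2.164 -0.658 -2.092
v 1.153 2.419 2.852
v 1.433 2.866 3.533
v 2.467 2.274 2.407
v 2.747 2.721 3.088
v 2.414 1.933 3.197
v 1.602 2.023 3.472
v 2.298 3.117 2.468
v 1.486 3.207 2.743
v 2.141 3.298 3.296
v 2.213 2.566 3.747
v 1.687 2.574 2.193
v 1.759 1.842 2.644
f 2 4 1
f 5 2 1
f 1 4 3
f 3 5 1
f 2 8 4
f 6 2 5
f 6 8 2
f 4 8 3
f 7 5 3
f 3 8 7
f 7 6 5
f 8 6 7
f 10 12 9
f 13 10 9
f 9 12 11
f 11 13 9
f 10 16 12
f 14 10 13
f 14 16 10
f 12 16 11
f 15 13 11
f 11 16 15
f 15 14 13
f 16 14 15
f 18 17 20
f 18 20 19
f 20 17 21
f 20 21 19
f 21 17 22
f 21 22 19
f 22 17 23
f 22 23 19
f 23 17 24
f 23 24 19
f 24 17 25
f 24 25 19
f 25 17 26
f 25 26 19
f 26 17 18
f 26 18 19
f 27 38 32
f 27 32 28
f 27 28 34
f 27 34 37
f 27 37 38
f 28 32 36
f 32 38 31
f 38 37 29
f 37 34 33
f 34 28 35
f 30 36 31
f 30 31 29
f 30 29 33
f 30 33 35
f 30 35 36
f 31 36 32
f 29 31 38
f 33 29 37
f 35 33 34
f 36 35 28



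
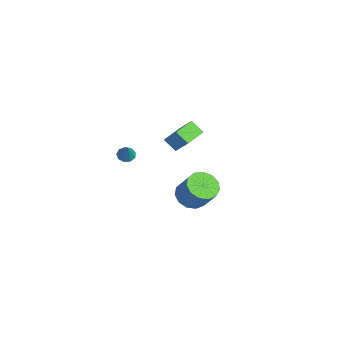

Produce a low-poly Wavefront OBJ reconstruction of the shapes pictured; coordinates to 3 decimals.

v 0.118 -1.421 2.406
v -0.464 -1.911 3.04
v -0.593 -0.305 2.616
v -1.175 -0.795 3.249
v 1.095 -1.025 3.611
v 0.513 -1.515 4.244
v 0.384 0.091 3.82
v -0.198 -0.399 4.454
v -3.451 0.697 -4.448
v -2.578 0.7 -5.031
v -1.595 1.107 -3.554
v -2.469 1.103 -2.972
v -2.788 1.253 -5.043
v -1.805 1.659 -3.566
v -3.209 1.629 -4.866
v -2.227 2.036 -3.389
v -3.707 1.709 -4.557
v -2.724 2.116 -3.08
v -4.124 1.468 -4.213
v -3.141 1.874 -2.736
v -4.327 0.982 -3.944
v -3.344 1.388 -2.467
v -4.252 0.405 -3.835
v -3.269 0.812 -2.358
v -3.923 -0.079 -3.921
v -2.94 0.327 -2.444
v -3.444 -0.317 -4.174
v -2.461 0.09 -2.697
v -2.968 -0.233 -4.515
v -1.985 0.174 -3.038
v -2.645 0.146 -4.834
v -1.662 0.553 -3.357
v -3.367 -3.253 0.096
v -2.899 -3.133 -0.188
v -2.653 -3.367 1.224
v -3.058 -2.81 -0.055
v -3.362 -2.695 0.149
v -3.668 -2.841 0.328
v -3.833 -3.18 0.398
v -3.78 -3.552 0.327
v -3.534 -3.785 0.148
v -3.21 -3.769 -0.056
v -2.959 -3.511 -0.188
f 2 4 1
f 5 2 1
f 1 4 3
f 3 5 1
f 2 8 4
f 6 2 5
f 6 8 2
f 4 8 3
f 7 5 3
f 3 8 7
f 7 6 5
f 8 6 7
f 10 9 13
f 10 13 11
f 11 13 14
f 11 14 12
f 13 9 15
f 13 15 14
f 14 15 16
f 14 16 12
f 15 9 17
f 15 17 16
f 16 17 18
f 16 18 12
f 17 9 19
f 17 19 18
f 18 19 20
f 18 20 12
f 19 9 21
f 19 21 20
f 20 21 22
f 20 22 12
f 21 9 23
f 21 23 22
f 22 23 24
f 22 24 12
f 23 9 25
f 23 25 24
f 24 25 26
f 24 26 12
f 25 9 27
f 25 27 26
f 26 27 28
f 26 28 12
f 27 9 29
f 27 29 28
f 28 29 30
f 28 30 12
f 29 9 31
f 29 31 30
f 30 31 32
f 30 32 12
f 31 9 10
f 31 10 32
f 32 10 11
f 32 11 12
f 34 33 36
f 34 36 35
f 36 33 37
f 36 37 35
f 37 33 38
f 37 38 35
f 38 33 39
f 38 39 35
f 39 33 40
f 39 40 35
f 40 33 41
f 40 41 35
f 41 33 42
f 41 42 35
f 42 33 43
f 42 43 35
f 43 33 34
f 43 34 35



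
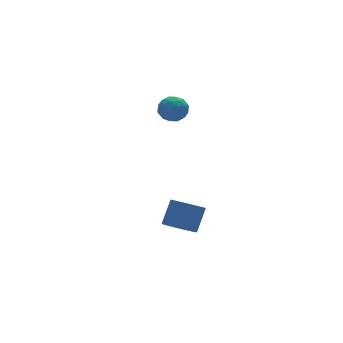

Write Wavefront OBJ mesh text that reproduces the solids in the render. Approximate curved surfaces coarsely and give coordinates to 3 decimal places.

v 0.095 -0.76 -3.253
v 0.773 -1.169 -3.499
v 1.464 -0.69 -2.393
v 0.785 -0.28 -2.147
v 0.77 -0.648 -3.723
v 1.46 -0.168 -2.616
v 0.45 -0.178 -3.727
v 1.141 0.301 -2.62
v -0.036 0.019 -3.509
v 0.655 0.498 -2.403
v -0.461 -0.148 -3.172
v 0.23 0.331 -2.065
v -0.626 -0.602 -2.872
v 0.065 -0.122 -1.766
v -0.454 -1.129 -2.751
v 0.237 -0.649 -1.645
v -0.025 -1.484 -2.865
v 0.666 -1.004 -1.758
v 0.459 -1.5 -3.161
v 1.15 -1.02 -2.054
v 0.469 2.046 3.035
v 1.2 2.183 2.894
v 0.72 0.857 3.186
v 1.451 0.994 3.045
v 1.135 1.249 3.684
v 0.98 1.984 3.59
v 0.94 1.056 2.49
v 0.785 1.791 2.396
v 1.491 1.571 2.557
v 1.612 1.69 3.294
v 0.308 1.35 2.786
v 0.429 1.469 3.523
v 0.812 2.219 2.951
v 1.108 0.821 3.129
v 0.922 0.971 3.504
v 1.352 1.051 3.421
v 0.683 2.102 3.361
v 1.112 2.182 3.277
v 1.075 1.633 3.742
v 0.808 0.858 2.803
v 1.237 0.938 2.719
v 0.568 1.989 2.659
v 0.998 2.069 2.576
v 0.845 1.407 2.338
v 1.413 1.94 2.67
v 1.561 1.241 2.759
v 1.261 1.277 2.432
v 1.169 1.709 2.378
v 1.484 2.01 3.104
v 1.632 1.311 3.192
v 1.446 1.461 3.568
v 1.355 1.893 3.513
v 1.655 1.65 2.905
v 0.288 1.729 2.888
v 0.436 1.03 2.976
v 0.565 1.147 2.567
v 0.474 1.579 2.512
v 0.359 1.799 3.321
v 0.507 1.1 3.41
v 0.751 1.331 3.702
v 0.659 1.763 3.648
v 0.265 1.39 3.175
f 2 1 5
f 2 5 3
f 3 5 6
f 3 6 4
f 5 1 7
f 5 7 6
f 6 7 8
f 6 8 4
f 7 1 9
f 7 9 8
f 8 9 10
f 8 10 4
f 9 1 11
f 9 11 10
f 10 11 12
f 10 12 4
f 11 1 13
f 11 13 12
f 12 13 14
f 12 14 4
f 13 1 15
f 13 15 14
f 14 15 16
f 14 16 4
f 15 1 17
f 15 17 16
f 16 17 18
f 16 18 4
f 17 1 19
f 17 19 18
f 18 19 20
f 18 20 4
f 19 1 2
f 19 2 20
f 20 2 3
f 20 3 4
f 21 58 37
f 58 32 61
f 37 61 26
f 58 61 37
f 21 37 33
f 37 26 38
f 33 38 22
f 37 38 33
f 21 33 42
f 33 22 43
f 42 43 28
f 33 43 42
f 21 42 54
f 42 28 57
f 54 57 31
f 42 57 54
f 21 54 58
f 54 31 62
f 58 62 32
f 54 62 58
f 22 38 49
f 38 26 52
f 49 52 30
f 38 52 49
f 26 61 39
f 61 32 60
f 39 60 25
f 61 60 39
f 32 62 59
f 62 31 55
f 59 55 23
f 62 55 59
f 31 57 56
f 57 28 44
f 56 44 27
f 57 44 56
f 28 43 48
f 43 22 45
f 48 45 29
f 43 45 48
f 24 50 36
f 50 30 51
f 36 51 25
f 50 51 36
f 24 36 34
f 36 25 35
f 34 35 23
f 36 35 34
f 24 34 41
f 34 23 40
f 41 40 27
f 34 40 41
f 24 41 46
f 41 27 47
f 46 47 29
f 41 47 46
f 24 46 50
f 46 29 53
f 50 53 30
f 46 53 50
f 25 51 39
f 51 30 52
f 39 52 26
f 51 52 39
f 23 35 59
f 35 25 60
f 59 60 32
f 35 60 59
f 27 40 56
f 40 23 55
f 56 55 31
f 40 55 56
f 29 47 48
f 47 27 44
f 48 44 28
f 47 44 48
f 30 53 49
f 53 29 45
f 49 45 22
f 53 45 49



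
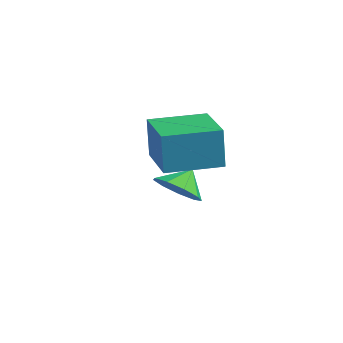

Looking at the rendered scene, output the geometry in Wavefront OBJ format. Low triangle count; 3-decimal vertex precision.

v -2.202 1.017 -1.859
v -1.591 1.701 -2.37
v -2.338 1.763 -1.021
v -2.277 1.793 -2.562
v -2.928 1.521 -2.426
v -3.239 1.014 -2.024
v -3.065 0.508 -1.545
v -2.487 0.24 -1.213
v -1.776 0.336 -1.183
v -1.264 0.75 -1.469
v -1.191 1.289 -1.938
v -0.07 -1.385 1.039
v -0.051 -1.489 2.746
v 0.57 0.654 1.157
v 0.59 0.549 2.863
v 1.99 -2.029 0.977
v 2.01 -2.134 2.683
v 2.631 0.009 1.094
v 2.65 -0.095 2.801
f 2 1 4
f 2 4 3
f 4 1 5
f 4 5 3
f 5 1 6
f 5 6 3
f 6 1 7
f 6 7 3
f 7 1 8
f 7 8 3
f 8 1 9
f 8 9 3
f 9 1 10
f 9 10 3
f 10 1 11
f 10 11 3
f 11 1 2
f 11 2 3
f 13 15 12
f 16 13 12
f 12 15 14
f 14 16 12
f 13 19 15
f 17 13 16
f 17 19 13
f 15 19 14
f 18 16 14
f 14 19 18
f 18 17 16
f 19 17 18



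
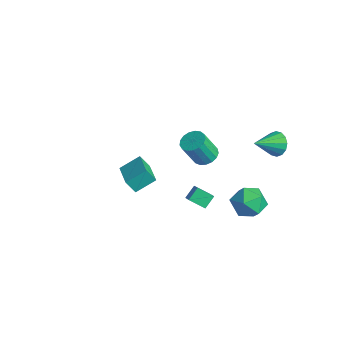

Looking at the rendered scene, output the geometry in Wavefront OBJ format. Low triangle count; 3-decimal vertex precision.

v -3.966 4.022 -4.553
v -3.184 4.345 -4.353
v -3.251 3.442 -2.627
v -4.034 3.118 -2.827
v -3.449 4.634 -4.213
v -3.517 3.73 -2.486
v -3.834 4.782 -4.15
v -3.901 3.878 -2.424
v -4.248 4.756 -4.18
v -4.316 3.852 -2.454
v -4.598 4.561 -4.296
v -4.666 3.658 -2.569
v -4.803 4.244 -4.47
v -4.871 3.34 -2.743
v -4.817 3.875 -4.663
v -4.884 2.971 -2.937
v -4.635 3.54 -4.832
v -4.703 2.637 -3.105
v -4.3 3.316 -4.936
v -4.368 2.412 -3.209
v -3.889 3.253 -4.953
v -3.957 2.349 -3.226
v -3.495 3.366 -4.878
v -3.563 2.462 -3.151
v -3.21 3.63 -4.729
v -3.277 2.726 -3.002
v -3.097 3.983 -4.539
v -3.165 3.079 -2.813
v 2.535 0.028 -2.497
v 1.944 -0.723 -1.857
v 2.311 0.729 -1.881
v 1.72 -0.022 -1.241
v 3.22 -0.138 -2.059
v 2.629 -0.889 -1.419
v 2.996 0.563 -1.443
v 2.405 -0.188 -0.803
v 2.218 3.723 -3.93
v 3.321 4.023 -3.502
v 2.319 1.997 -2.978
v 3.422 2.297 -2.55
v 2.432 2.889 -2.154
v 2.369 3.956 -2.742
v 3.271 2.064 -3.738
v 3.208 3.131 -4.326
v 3.971 2.998 -3.384
v 3.452 3.508 -2.405
v 2.188 2.512 -4.075
v 1.669 3.022 -3.096
v 1.024 -4.444 1.774
v 1.233 -3.263 2.496
v 1.336 -3.995 0.949
v 1.545 -2.814 1.67
v 2.795 -4.986 2.15
v 3.004 -3.805 2.871
v 3.107 -4.537 1.324
v 3.316 -3.356 2.046
v 3.457 4.355 2.074
v 3.788 4.742 2.779
v 3.583 2.765 2.886
v 3.343 4.74 2.845
v 2.928 4.636 2.705
v 2.655 4.456 2.396
v 2.596 4.249 2
v 2.768 4.07 1.624
v 3.125 3.968 1.369
v 3.57 3.97 1.302
v 3.985 4.074 1.442
v 4.259 4.254 1.752
v 4.317 4.461 2.147
v 4.145 4.64 2.523
f 2 1 5
f 2 5 3
f 3 5 6
f 3 6 4
f 5 1 7
f 5 7 6
f 6 7 8
f 6 8 4
f 7 1 9
f 7 9 8
f 8 9 10
f 8 10 4
f 9 1 11
f 9 11 10
f 10 11 12
f 10 12 4
f 11 1 13
f 11 13 12
f 12 13 14
f 12 14 4
f 13 1 15
f 13 15 14
f 14 15 16
f 14 16 4
f 15 1 17
f 15 17 16
f 16 17 18
f 16 18 4
f 17 1 19
f 17 19 18
f 18 19 20
f 18 20 4
f 19 1 21
f 19 21 20
f 20 21 22
f 20 22 4
f 21 1 23
f 21 23 22
f 22 23 24
f 22 24 4
f 23 1 25
f 23 25 24
f 24 25 26
f 24 26 4
f 25 1 27
f 25 27 26
f 26 27 28
f 26 28 4
f 27 1 2
f 27 2 28
f 28 2 3
f 28 3 4
f 30 32 29
f 33 30 29
f 29 32 31
f 31 33 29
f 30 36 32
f 34 30 33
f 34 36 30
f 32 36 31
f 35 33 31
f 31 36 35
f 35 34 33
f 36 34 35
f 37 48 42
f 37 42 38
f 37 38 44
f 37 44 47
f 37 47 48
f 38 42 46
f 42 48 41
f 48 47 39
f 47 44 43
f 44 38 45
f 40 46 41
f 40 41 39
f 40 39 43
f 40 43 45
f 40 45 46
f 41 46 42
f 39 41 48
f 43 39 47
f 45 43 44
f 46 45 38
f 50 52 49
f 53 50 49
f 49 52 51
f 51 53 49
f 50 56 52
f 54 50 53
f 54 56 50
f 52 56 51
f 55 53 51
f 51 56 55
f 55 54 53
f 56 54 55
f 58 57 60
f 58 60 59
f 60 57 61
f 60 61 59
f 61 57 62
f 61 62 59
f 62 57 63
f 62 63 59
f 63 57 64
f 63 64 59
f 64 57 65
f 64 65 59
f 65 57 66
f 65 66 59
f 66 57 67
f 66 67 59
f 67 57 68
f 67 68 59
f 68 57 69
f 68 69 59
f 69 57 70
f 69 70 59
f 70 57 58
f 70 58 59



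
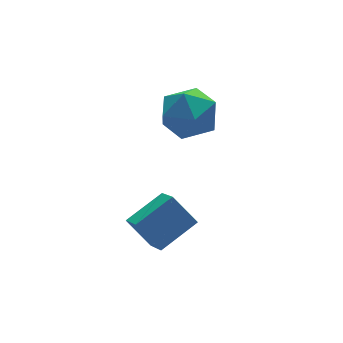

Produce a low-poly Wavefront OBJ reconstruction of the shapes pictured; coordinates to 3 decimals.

v 4.194 0.208 2.41
v 4.49 -0.254 1.718
v 2.89 -0.346 2.222
v 3.186 -0.808 1.53
v 3.455 -1.014 2.345
v 4.261 -0.671 2.462
v 3.119 0.071 1.478
v 3.925 0.414 1.595
v 3.826 -0.338 1.142
v 4.034 -1.009 1.678
v 3.346 0.409 2.262
v 3.554 -0.262 2.798
v 0.584 -3.214 1.238
v 1.68 -3.065 1.705
v 0.725 -2.416 0.652
v 1.821 -2.267 1.118
v 0.959 -3.793 0.542
v 2.055 -3.644 1.008
v 1.1 -2.995 -0.045
v 2.196 -2.846 0.422
f 1 12 6
f 1 6 2
f 1 2 8
f 1 8 11
f 1 11 12
f 2 6 10
f 6 12 5
f 12 11 3
f 11 8 7
f 8 2 9
f 4 10 5
f 4 5 3
f 4 3 7
f 4 7 9
f 4 9 10
f 5 10 6
f 3 5 12
f 7 3 11
f 9 7 8
f 10 9 2
f 14 16 13
f 17 14 13
f 13 16 15
f 15 17 13
f 14 20 16
f 18 14 17
f 18 20 14
f 16 20 15
f 19 17 15
f 15 20 19
f 19 18 17
f 20 18 19



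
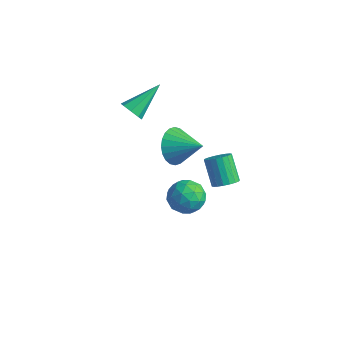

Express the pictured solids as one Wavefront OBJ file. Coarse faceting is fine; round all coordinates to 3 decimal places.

v -1.976 2.17 -3.016
v -1.486 1.632 -3.759
v -0.544 2.49 -2.304
v -1.489 2.004 -3.92
v -1.566 2.402 -3.943
v -1.706 2.764 -3.825
v -1.887 3.036 -3.584
v -2.081 3.176 -3.257
v -2.259 3.163 -2.892
v -2.394 2.998 -2.547
v -2.465 2.708 -2.273
v -2.462 2.335 -2.112
v -2.385 1.938 -2.088
v -2.245 1.575 -2.206
v -2.064 1.303 -2.447
v -1.87 1.164 -2.775
v -1.692 1.177 -3.139
v -1.557 1.341 -3.485
v 3.451 -2.695 1.601
v 3.993 -2.744 0.892
v 2.407 -3.356 0.848
v 2.949 -3.405 0.139
v 3.119 -3.896 0.866
v 3.764 -3.488 1.331
v 2.636 -2.612 0.409
v 3.281 -2.204 0.874
v 3.489 -2.693 0.155
v 3.788 -3.486 0.438
v 2.612 -2.614 1.302
v 2.911 -3.407 1.585
v 3.813 -2.662 1.312
v 2.587 -3.438 0.428
v 2.686 -3.727 0.855
v 3.005 -3.756 0.439
v 3.679 -3.099 1.571
v 3.997 -3.127 1.154
v 3.484 -3.805 1.139
v 2.403 -2.973 0.586
v 2.721 -3.001 0.169
v 3.395 -2.344 1.301
v 3.714 -2.373 0.885
v 2.916 -2.295 0.601
v 3.836 -2.66 0.462
v 3.223 -3.049 0.02
v 3.039 -2.583 0.179
v 3.418 -2.343 0.452
v 4.011 -3.127 0.629
v 3.398 -3.515 0.187
v 3.498 -3.804 0.614
v 3.877 -3.564 0.887
v 3.716 -3.097 0.196
v 3.002 -2.585 1.553
v 2.389 -2.973 1.111
v 2.523 -2.536 0.853
v 2.902 -2.296 1.126
v 3.177 -3.051 1.72
v 2.564 -3.44 1.278
v 2.982 -3.757 1.288
v 3.361 -3.517 1.561
v 2.684 -3.003 1.544
v 2.742 0.138 -1.048
v 3.248 0.175 -0.674
v 2.423 0.598 0.401
v 1.918 0.562 0.028
v 3.235 0.432 -0.786
v 2.41 0.855 0.29
v 3.123 0.63 -0.949
v 2.298 1.054 0.126
v 2.937 0.732 -1.132
v 2.112 1.155 -0.057
v 2.712 0.715 -1.299
v 1.887 1.139 -0.223
v 2.493 0.585 -1.415
v 1.668 1.008 -0.34
v 2.323 0.366 -1.459
v 1.498 0.789 -0.384
v 2.237 0.102 -1.421
v 1.412 0.525 -0.346
v 2.25 -0.155 -1.31
v 1.425 0.268 -0.234
v 2.362 -0.354 -1.146
v 1.537 0.07 -0.071
v 2.548 -0.455 -0.963
v 1.723 -0.032 0.112
v 2.773 -0.439 -0.797
v 1.948 -0.015 0.279
v 2.992 -0.308 -0.68
v 2.167 0.115 0.395
v 3.162 -0.089 -0.636
v 2.337 0.334 0.439
v -2.837 0.167 0.552
v -2.557 -0.168 1.006
v -2.543 1.793 1.568
v -2.246 -0.015 0.671
v -2.28 0.245 0.267
v -2.641 0.459 0.029
v -3.116 0.502 0.097
v -3.428 0.349 0.432
v -3.393 0.089 0.837
v -3.033 -0.125 1.074
f 2 1 4
f 2 4 3
f 4 1 5
f 4 5 3
f 5 1 6
f 5 6 3
f 6 1 7
f 6 7 3
f 7 1 8
f 7 8 3
f 8 1 9
f 8 9 3
f 9 1 10
f 9 10 3
f 10 1 11
f 10 11 3
f 11 1 12
f 11 12 3
f 12 1 13
f 12 13 3
f 13 1 14
f 13 14 3
f 14 1 15
f 14 15 3
f 15 1 16
f 15 16 3
f 16 1 17
f 16 17 3
f 17 1 18
f 17 18 3
f 18 1 2
f 18 2 3
f 19 56 35
f 56 30 59
f 35 59 24
f 56 59 35
f 19 35 31
f 35 24 36
f 31 36 20
f 35 36 31
f 19 31 40
f 31 20 41
f 40 41 26
f 31 41 40
f 19 40 52
f 40 26 55
f 52 55 29
f 40 55 52
f 19 52 56
f 52 29 60
f 56 60 30
f 52 60 56
f 20 36 47
f 36 24 50
f 47 50 28
f 36 50 47
f 24 59 37
f 59 30 58
f 37 58 23
f 59 58 37
f 30 60 57
f 60 29 53
f 57 53 21
f 60 53 57
f 29 55 54
f 55 26 42
f 54 42 25
f 55 42 54
f 26 41 46
f 41 20 43
f 46 43 27
f 41 43 46
f 22 48 34
f 48 28 49
f 34 49 23
f 48 49 34
f 22 34 32
f 34 23 33
f 32 33 21
f 34 33 32
f 22 32 39
f 32 21 38
f 39 38 25
f 32 38 39
f 22 39 44
f 39 25 45
f 44 45 27
f 39 45 44
f 22 44 48
f 44 27 51
f 48 51 28
f 44 51 48
f 23 49 37
f 49 28 50
f 37 50 24
f 49 50 37
f 21 33 57
f 33 23 58
f 57 58 30
f 33 58 57
f 25 38 54
f 38 21 53
f 54 53 29
f 38 53 54
f 27 45 46
f 45 25 42
f 46 42 26
f 45 42 46
f 28 51 47
f 51 27 43
f 47 43 20
f 51 43 47
f 62 61 65
f 62 65 63
f 63 65 66
f 63 66 64
f 65 61 67
f 65 67 66
f 66 67 68
f 66 68 64
f 67 61 69
f 67 69 68
f 68 69 70
f 68 70 64
f 69 61 71
f 69 71 70
f 70 71 72
f 70 72 64
f 71 61 73
f 71 73 72
f 72 73 74
f 72 74 64
f 73 61 75
f 73 75 74
f 74 75 76
f 74 76 64
f 75 61 77
f 75 77 76
f 76 77 78
f 76 78 64
f 77 61 79
f 77 79 78
f 78 79 80
f 78 80 64
f 79 61 81
f 79 81 80
f 80 81 82
f 80 82 64
f 81 61 83
f 81 83 82
f 82 83 84
f 82 84 64
f 83 61 85
f 83 85 84
f 84 85 86
f 84 86 64
f 85 61 87
f 85 87 86
f 86 87 88
f 86 88 64
f 87 61 89
f 87 89 88
f 88 89 90
f 88 90 64
f 89 61 62
f 89 62 90
f 90 62 63
f 90 63 64
f 92 91 94
f 92 94 93
f 94 91 95
f 94 95 93
f 95 91 96
f 95 96 93
f 96 91 97
f 96 97 93
f 97 91 98
f 97 98 93
f 98 91 99
f 98 99 93
f 99 91 100
f 99 100 93
f 100 91 92
f 100 92 93



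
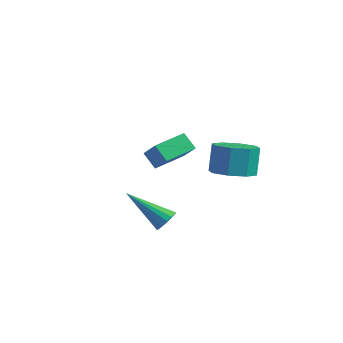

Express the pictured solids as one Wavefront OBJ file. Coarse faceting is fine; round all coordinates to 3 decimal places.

v 3.681 0.477 0.57
v 4.615 0.158 0.826
v 4.413 0.644 2.167
v 3.479 0.963 1.91
v 4.613 0.892 0.56
v 4.411 1.378 1.901
v 4.064 1.383 0.3
v 3.862 1.868 1.64
v 3.291 1.344 0.198
v 3.089 1.829 1.538
v 2.747 0.796 0.313
v 2.545 1.282 1.654
v 2.749 0.062 0.579
v 2.547 0.548 1.92
v 3.298 -0.428 0.84
v 3.096 0.057 2.18
v 4.071 -0.389 0.942
v 3.869 0.096 2.282
v 3.111 -3.229 -0.788
v 3.485 -3.335 -0.357
v 1.469 -3.771 0.508
v 3.413 -3.045 -0.328
v 3.259 -2.805 -0.422
v 3.066 -2.678 -0.613
v 2.885 -2.699 -0.852
v 2.765 -2.862 -1.073
v 2.737 -3.124 -1.218
v 2.809 -3.414 -1.247
v 2.962 -3.654 -1.153
v 3.155 -3.781 -0.962
v 3.337 -3.76 -0.723
v 3.457 -3.597 -0.502
v -2.052 1.688 -0.742
v -1.106 1.32 0.222
v -1.681 3.258 -0.506
v -0.735 2.89 0.458
v -1.365 1.63 -1.438
v -0.419 1.262 -0.474
v -0.994 3.2 -1.202
v -0.048 2.832 -0.238
f 2 1 5
f 2 5 3
f 3 5 6
f 3 6 4
f 5 1 7
f 5 7 6
f 6 7 8
f 6 8 4
f 7 1 9
f 7 9 8
f 8 9 10
f 8 10 4
f 9 1 11
f 9 11 10
f 10 11 12
f 10 12 4
f 11 1 13
f 11 13 12
f 12 13 14
f 12 14 4
f 13 1 15
f 13 15 14
f 14 15 16
f 14 16 4
f 15 1 17
f 15 17 16
f 16 17 18
f 16 18 4
f 17 1 2
f 17 2 18
f 18 2 3
f 18 3 4
f 20 19 22
f 20 22 21
f 22 19 23
f 22 23 21
f 23 19 24
f 23 24 21
f 24 19 25
f 24 25 21
f 25 19 26
f 25 26 21
f 26 19 27
f 26 27 21
f 27 19 28
f 27 28 21
f 28 19 29
f 28 29 21
f 29 19 30
f 29 30 21
f 30 19 31
f 30 31 21
f 31 19 32
f 31 32 21
f 32 19 20
f 32 20 21
f 34 36 33
f 37 34 33
f 33 36 35
f 35 37 33
f 34 40 36
f 38 34 37
f 38 40 34
f 36 40 35
f 39 37 35
f 35 40 39
f 39 38 37
f 40 38 39



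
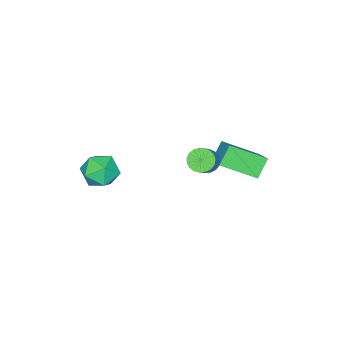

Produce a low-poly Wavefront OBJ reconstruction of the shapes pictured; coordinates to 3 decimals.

v 3.64 -1.856 0.737
v 4.46 -1.569 1.366
v 3.2 -3.091 1.874
v 4.02 -2.804 2.503
v 3.179 -2.148 2.384
v 3.452 -1.385 1.681
v 4.208 -3.275 1.559
v 4.481 -2.512 0.856
v 4.811 -2.446 1.874
v 4.175 -1.749 2.384
v 3.485 -2.911 0.856
v 2.849 -2.214 1.366
v -0.335 0.857 1.105
v 0.167 0.818 0.619
v 1.137 1.224 1.588
v 0.635 1.263 2.075
v 0.078 1.094 0.593
v 1.048 1.5 1.562
v -0.082 1.329 0.655
v 0.888 1.735 1.624
v -0.286 1.482 0.795
v 0.684 1.888 1.764
v -0.499 1.527 0.988
v 0.471 1.934 1.957
v -0.683 1.457 1.202
v 0.287 1.863 2.171
v -0.807 1.282 1.4
v 0.163 1.688 2.369
v -0.849 1.034 1.546
v 0.121 1.44 2.515
v -0.803 0.755 1.616
v 0.167 1.162 2.585
v -0.675 0.494 1.598
v 0.295 0.901 2.567
v -0.489 0.296 1.495
v 0.481 0.702 2.464
v -0.276 0.195 1.324
v 0.694 0.601 2.293
v -0.073 0.208 1.116
v 0.897 0.614 2.085
v 0.084 0.333 0.906
v 1.054 0.739 1.875
v 0.169 0.549 0.73
v 1.139 0.955 1.699
v -1.357 0.456 0.188
v -2.213 0.432 1.098
v -2.422 1.99 -0.773
v -3.278 1.966 0.137
v -0.562 1.494 0.963
v -1.418 1.47 1.873
v -1.627 3.028 0.002
v -2.483 3.004 0.912
f 1 12 6
f 1 6 2
f 1 2 8
f 1 8 11
f 1 11 12
f 2 6 10
f 6 12 5
f 12 11 3
f 11 8 7
f 8 2 9
f 4 10 5
f 4 5 3
f 4 3 7
f 4 7 9
f 4 9 10
f 5 10 6
f 3 5 12
f 7 3 11
f 9 7 8
f 10 9 2
f 14 13 17
f 14 17 15
f 15 17 18
f 15 18 16
f 17 13 19
f 17 19 18
f 18 19 20
f 18 20 16
f 19 13 21
f 19 21 20
f 20 21 22
f 20 22 16
f 21 13 23
f 21 23 22
f 22 23 24
f 22 24 16
f 23 13 25
f 23 25 24
f 24 25 26
f 24 26 16
f 25 13 27
f 25 27 26
f 26 27 28
f 26 28 16
f 27 13 29
f 27 29 28
f 28 29 30
f 28 30 16
f 29 13 31
f 29 31 30
f 30 31 32
f 30 32 16
f 31 13 33
f 31 33 32
f 32 33 34
f 32 34 16
f 33 13 35
f 33 35 34
f 34 35 36
f 34 36 16
f 35 13 37
f 35 37 36
f 36 37 38
f 36 38 16
f 37 13 39
f 37 39 38
f 38 39 40
f 38 40 16
f 39 13 41
f 39 41 40
f 40 41 42
f 40 42 16
f 41 13 43
f 41 43 42
f 42 43 44
f 42 44 16
f 43 13 14
f 43 14 44
f 44 14 15
f 44 15 16
f 46 48 45
f 49 46 45
f 45 48 47
f 47 49 45
f 46 52 48
f 50 46 49
f 50 52 46
f 48 52 47
f 51 49 47
f 47 52 51
f 51 50 49
f 52 50 51



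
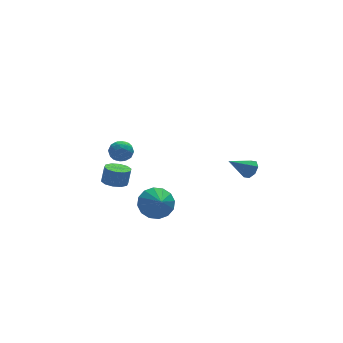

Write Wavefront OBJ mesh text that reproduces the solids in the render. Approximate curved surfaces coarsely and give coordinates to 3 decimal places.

v 4.492 -0.903 -0.189
v 4.801 -1.322 0.217
v 3.188 -0.917 0.789
v 4.886 -0.838 0.337
v 4.74 -0.393 0.149
v 4.449 -0.246 -0.237
v 4.183 -0.485 -0.595
v 4.099 -0.968 -0.715
v 4.245 -1.413 -0.526
v 4.535 -1.56 -0.14
v -1.793 -3.139 -0.081
v -1.319 -3.723 -0.814
v -1.807 -4.081 0.661
v -0.914 -3.503 -0.526
v -0.744 -3.185 -0.119
v -0.856 -2.855 0.298
v -1.218 -2.6 0.613
v -1.734 -2.49 0.742
v -2.266 -2.554 0.651
v -2.671 -2.775 0.363
v -2.841 -3.093 -0.043
v -2.73 -3.423 -0.46
v -2.367 -3.677 -0.776
v -1.851 -3.787 -0.905
v -2.282 2.649 1.3
v -1.815 3.055 0.846
v -2.245 1.705 0.494
v -1.778 2.111 0.04
v -1.526 1.854 0.717
v -1.549 2.437 1.216
v -2.511 2.323 0.124
v -2.534 2.906 0.623
v -1.957 2.854 0.119
v -1.348 2.564 0.486
v -2.712 2.196 0.854
v -2.103 1.906 1.221
v -2.051 2.935 1.144
v -2.009 1.825 0.196
v -1.861 1.674 0.594
v -1.586 1.913 0.327
v -1.895 2.571 1.361
v -1.62 2.81 1.095
v -1.451 2.104 1.019
v -2.44 1.95 0.245
v -2.165 2.189 -0.021
v -2.474 2.847 1.013
v -2.199 3.086 0.746
v -2.609 2.656 0.321
v -1.86 3.055 0.45
v -1.839 2.501 -0.024
v -2.27 2.625 0.026
v -2.283 2.968 0.319
v -1.502 2.885 0.665
v -1.481 2.33 0.191
v -1.333 2.179 0.59
v -1.346 2.521 0.883
v -1.586 2.766 0.238
v -2.579 2.43 1.149
v -2.558 1.875 0.675
v -2.714 2.239 0.457
v -2.727 2.581 0.75
v -2.221 2.259 1.364
v -2.2 1.705 0.89
v -1.777 1.792 1.021
v -1.79 2.135 1.314
v -2.474 1.994 1.102
v -3.658 -1.682 1.079
v -2.934 -1.804 0.925
v -2.698 -1.659 1.928
v -3.422 -1.538 2.081
v -3.016 -1.35 0.879
v -2.78 -1.205 1.881
v -3.344 -1.023 0.909
v -3.107 -0.878 1.911
v -3.791 -0.948 1.004
v -3.555 -0.803 2.006
v -4.188 -1.154 1.127
v -3.951 -1.009 2.13
v -4.382 -1.561 1.232
v -4.146 -1.416 2.235
v -4.3 -2.015 1.279
v -4.064 -1.87 2.281
v -3.973 -2.342 1.249
v -3.736 -2.197 2.251
v -3.525 -2.417 1.154
v -3.289 -2.272 2.156
v -3.129 -2.211 1.03
v -2.892 -2.066 2.033
f 2 1 4
f 2 4 3
f 4 1 5
f 4 5 3
f 5 1 6
f 5 6 3
f 6 1 7
f 6 7 3
f 7 1 8
f 7 8 3
f 8 1 9
f 8 9 3
f 9 1 10
f 9 10 3
f 10 1 2
f 10 2 3
f 12 11 14
f 12 14 13
f 14 11 15
f 14 15 13
f 15 11 16
f 15 16 13
f 16 11 17
f 16 17 13
f 17 11 18
f 17 18 13
f 18 11 19
f 18 19 13
f 19 11 20
f 19 20 13
f 20 11 21
f 20 21 13
f 21 11 22
f 21 22 13
f 22 11 23
f 22 23 13
f 23 11 24
f 23 24 13
f 24 11 12
f 24 12 13
f 25 62 41
f 62 36 65
f 41 65 30
f 62 65 41
f 25 41 37
f 41 30 42
f 37 42 26
f 41 42 37
f 25 37 46
f 37 26 47
f 46 47 32
f 37 47 46
f 25 46 58
f 46 32 61
f 58 61 35
f 46 61 58
f 25 58 62
f 58 35 66
f 62 66 36
f 58 66 62
f 26 42 53
f 42 30 56
f 53 56 34
f 42 56 53
f 30 65 43
f 65 36 64
f 43 64 29
f 65 64 43
f 36 66 63
f 66 35 59
f 63 59 27
f 66 59 63
f 35 61 60
f 61 32 48
f 60 48 31
f 61 48 60
f 32 47 52
f 47 26 49
f 52 49 33
f 47 49 52
f 28 54 40
f 54 34 55
f 40 55 29
f 54 55 40
f 28 40 38
f 40 29 39
f 38 39 27
f 40 39 38
f 28 38 45
f 38 27 44
f 45 44 31
f 38 44 45
f 28 45 50
f 45 31 51
f 50 51 33
f 45 51 50
f 28 50 54
f 50 33 57
f 54 57 34
f 50 57 54
f 29 55 43
f 55 34 56
f 43 56 30
f 55 56 43
f 27 39 63
f 39 29 64
f 63 64 36
f 39 64 63
f 31 44 60
f 44 27 59
f 60 59 35
f 44 59 60
f 33 51 52
f 51 31 48
f 52 48 32
f 51 48 52
f 34 57 53
f 57 33 49
f 53 49 26
f 57 49 53
f 68 67 71
f 68 71 69
f 69 71 72
f 69 72 70
f 71 67 73
f 71 73 72
f 72 73 74
f 72 74 70
f 73 67 75
f 73 75 74
f 74 75 76
f 74 76 70
f 75 67 77
f 75 77 76
f 76 77 78
f 76 78 70
f 77 67 79
f 77 79 78
f 78 79 80
f 78 80 70
f 79 67 81
f 79 81 80
f 80 81 82
f 80 82 70
f 81 67 83
f 81 83 82
f 82 83 84
f 82 84 70
f 83 67 85
f 83 85 84
f 84 85 86
f 84 86 70
f 85 67 87
f 85 87 86
f 86 87 88
f 86 88 70
f 87 67 68
f 87 68 88
f 88 68 69
f 88 69 70

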